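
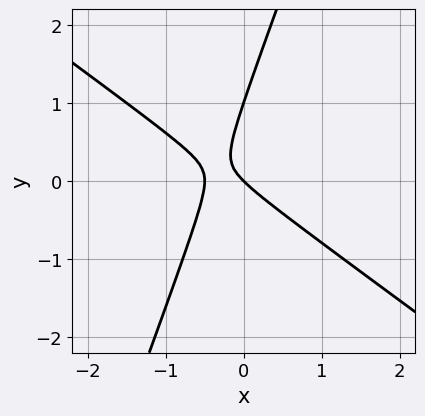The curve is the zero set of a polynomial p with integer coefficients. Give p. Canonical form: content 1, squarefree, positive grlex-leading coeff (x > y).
2*x^2 + 2*x*y - y^2 + x + y

Degree: no degree-1 curve has this shape, so deg p = 2.
Reading off the gridlines: it crosses the x-axis at the gridline x = 0; among the integer gridlines, it crosses the y-axis at y ∈ {0, 1}.
Putting this together gives p.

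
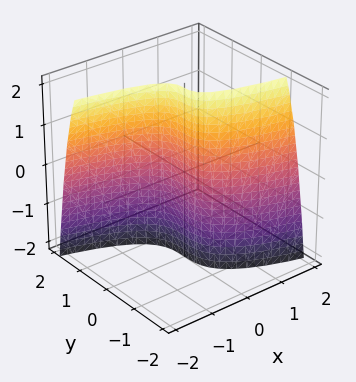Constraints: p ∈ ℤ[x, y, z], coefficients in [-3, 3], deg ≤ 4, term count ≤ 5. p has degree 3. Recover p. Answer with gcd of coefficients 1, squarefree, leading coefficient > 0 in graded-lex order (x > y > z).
2*y^3 - x*z + 3*x

1. Degree: no degree-2 surface has this shape, so deg p = 3.
2. Observable constraints: it crosses the x-axis at the gridline x = 0; the visible z-axis segment lies entirely on the surface; it meets the y-axis at y = 0 (among the integer gridlines).
3. These observations pin down the coefficients.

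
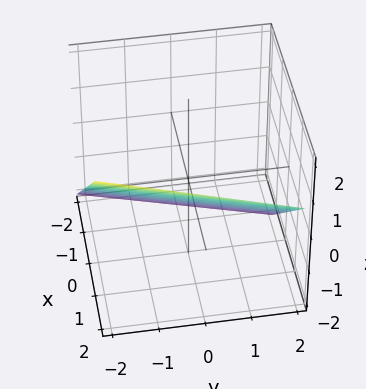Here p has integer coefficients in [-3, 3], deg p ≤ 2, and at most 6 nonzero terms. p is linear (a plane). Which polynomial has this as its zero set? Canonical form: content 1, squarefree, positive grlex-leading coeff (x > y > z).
(a) Degree: every cross-section is a straight line — this is a plane, so deg p = 1.
(b) Observable constraints: it crosses the y-axis at the gridline y = -2.
(c) Assembling these constraints gives the stated polynomial.

3*x - y - 3*z - 2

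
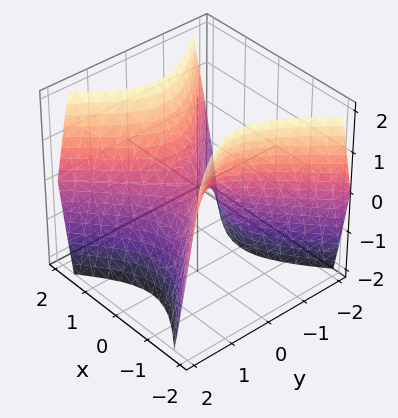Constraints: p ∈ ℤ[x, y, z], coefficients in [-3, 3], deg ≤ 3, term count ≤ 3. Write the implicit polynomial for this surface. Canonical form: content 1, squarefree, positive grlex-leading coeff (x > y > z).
3*x^2 - 3*y^2 - 2*z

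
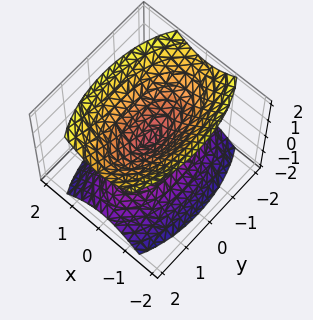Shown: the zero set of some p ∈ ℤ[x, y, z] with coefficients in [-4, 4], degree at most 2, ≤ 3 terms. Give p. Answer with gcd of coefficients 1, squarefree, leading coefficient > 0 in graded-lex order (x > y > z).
First, there are 2 components. Treating them together as one polynomial.
Next, the degree is 2 — a double cone through the origin; a quadric.
Then, symmetries: mirror symmetry z ↦ −z ⇒ only even powers of z; it's symmetric under x → −x, forcing even powers of x; the y ↦ −y reflection is a symmetry, so y appears only in even powers.
Then, against the integer gridlines: it meets the x-axis at x = 0 (among the integer gridlines); it meets the z-axis at z = 0 (among the integer gridlines).
Finally, these observations pin down the coefficients.

3*x^2 + y^2 - 2*z^2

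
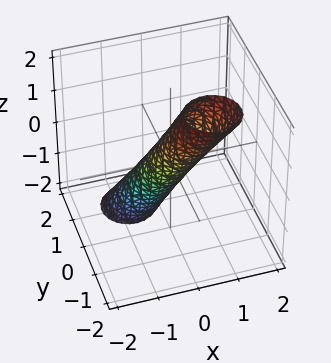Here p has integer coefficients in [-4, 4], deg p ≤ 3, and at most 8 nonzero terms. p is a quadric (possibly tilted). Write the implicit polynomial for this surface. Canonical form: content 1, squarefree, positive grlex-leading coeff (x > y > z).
3*x^2 - 2*x*z + 3*y^2 + 3*y*z + z^2 - 1

deg p = 2.
Against the integer gridlines: among the integer gridlines, it crosses the z-axis at z ∈ {-1, 1}.
These observations pin down the coefficients.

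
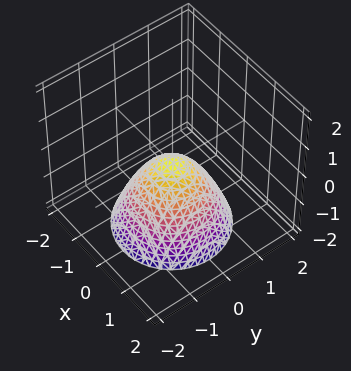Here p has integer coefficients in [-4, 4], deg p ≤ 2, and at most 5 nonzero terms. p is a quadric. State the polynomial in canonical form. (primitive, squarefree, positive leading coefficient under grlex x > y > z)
(a) deg p = 2. A paraboloid; a quadric.
(b) By symmetry, the surface is invariant under rotation about z: p = q(x² + y², z).
(c) From the visible intercepts: it crosses the z-axis at the gridline z = 0; a circular section at z = -1 has radius exactly 1; it crosses the x-axis at the gridline x = 0.
(d) Fitting integer coefficients to these (and the overall shape) gives p.

x^2 + y^2 + z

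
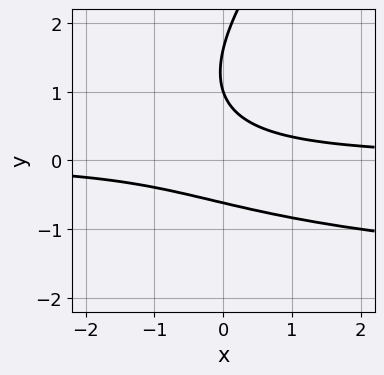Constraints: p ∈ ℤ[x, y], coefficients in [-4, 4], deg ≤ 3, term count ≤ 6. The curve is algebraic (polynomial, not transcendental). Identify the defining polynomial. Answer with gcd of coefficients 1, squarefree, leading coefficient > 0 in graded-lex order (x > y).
1. deg p = 3.
2. From the visible intercepts: one y-axis crossing is at y = 1; no x-intercept at any integer in the box.
3. Fitting integer coefficients to these (and the overall shape) gives p.

x*y^2 - y^3 + 2*x*y + 2*y^2 - 1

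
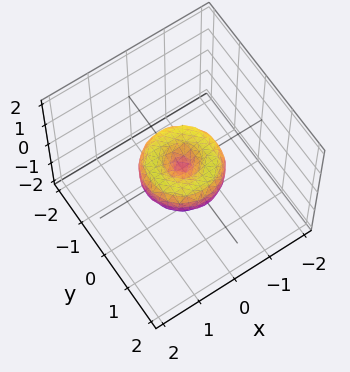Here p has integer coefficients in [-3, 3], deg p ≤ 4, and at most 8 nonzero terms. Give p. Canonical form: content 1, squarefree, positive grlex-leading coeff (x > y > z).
x^4 + 2*x^2*y^2 + y^4 - x^2 - y^2 + z^2

1. deg p = 4.
2. Symmetries: rotational symmetry about the z-axis ⇒ p depends on x, y only through x² + y².
3. Checking where it meets the axes: a circular section at z = 0 has radius exactly 1; among the integer gridlines, it crosses the x-axis at x ∈ {-1, 0, 1}; among the integer gridlines, it crosses the y-axis at y ∈ {-1, 0, 1}.
4. Matching integer coefficients to the picture gives p.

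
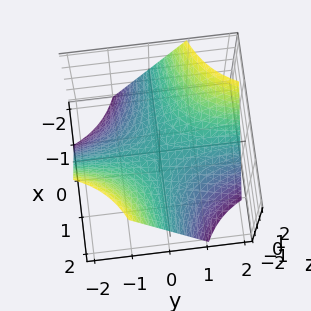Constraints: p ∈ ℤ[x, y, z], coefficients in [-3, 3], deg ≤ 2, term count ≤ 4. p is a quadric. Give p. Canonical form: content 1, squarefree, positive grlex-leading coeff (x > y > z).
x*y + z

Degree: a hyperbolic paraboloid; a quadric, so deg p = 2.
From the visible intercepts: it crosses the z-axis at the gridline z = 0; the visible x-axis segment lies entirely on the surface.
Matching integer coefficients to the picture gives p. Check: (0, -2, 0) on the y-axis lies on the surface, and p(0, -2, 0) = 0. ✓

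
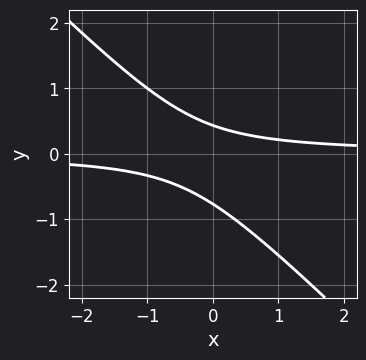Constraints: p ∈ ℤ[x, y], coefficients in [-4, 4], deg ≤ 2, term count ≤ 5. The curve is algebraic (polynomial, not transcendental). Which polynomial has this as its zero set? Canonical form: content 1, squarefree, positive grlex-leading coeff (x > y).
3*x*y + 3*y^2 + y - 1

Degree: the shape is more complex than any degree-1 curve, so deg p = 2.
Against the integer gridlines: it misses every integer gridline on the x-axis.
The integer polynomial consistent with all of this is the stated p.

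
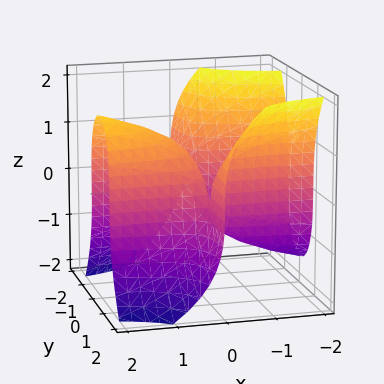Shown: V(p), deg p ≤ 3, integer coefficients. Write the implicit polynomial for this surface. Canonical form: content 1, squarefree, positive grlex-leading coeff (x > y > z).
3*x*y^2 + z^3 - 2*x

1. deg p = 3. A generic line meets the surface in up to 3 points.
2. Against the integer gridlines: the visible y-axis segment lies entirely on the surface; one x-axis crossing is at x = 0; one z-axis crossing is at z = 0.
3. Solving for integer coefficients yields p as stated.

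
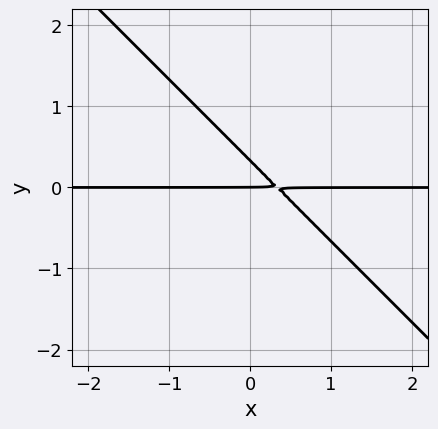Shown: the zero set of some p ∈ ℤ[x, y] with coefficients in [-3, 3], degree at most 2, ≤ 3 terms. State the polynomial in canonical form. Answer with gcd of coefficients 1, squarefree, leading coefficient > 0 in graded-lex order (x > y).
3*x*y + 3*y^2 - y

deg p = 2. A generic line meets the curve in up to 2 points.
From the axis intercepts and sections: one y-axis crossing is at y = 0; the visible x-axis segment lies entirely on the curve.
Together with the visible shape, these determine p as stated.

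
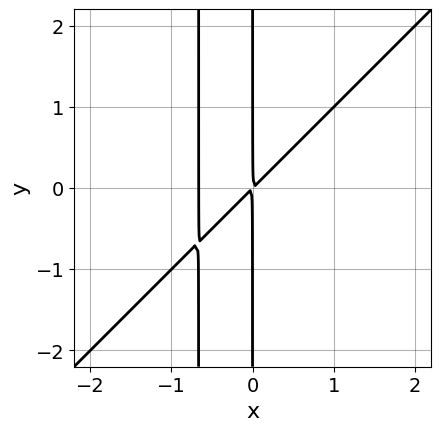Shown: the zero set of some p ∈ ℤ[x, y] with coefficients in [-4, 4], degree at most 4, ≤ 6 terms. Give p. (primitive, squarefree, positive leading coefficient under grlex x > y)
(a) The degree is 3 — a generic line meets the curve in up to 3 points.
(b) From the visible intercepts: the visible y-axis segment lies entirely on the curve.
(c) The integer polynomial consistent with all of this is the stated p.

3*x^3 - 3*x^2*y + 2*x^2 - 2*x*y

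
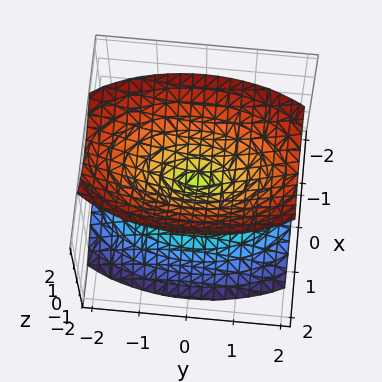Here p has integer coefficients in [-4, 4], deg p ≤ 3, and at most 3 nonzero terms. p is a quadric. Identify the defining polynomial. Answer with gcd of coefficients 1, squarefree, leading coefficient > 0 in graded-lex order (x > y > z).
3*x^2 + y^2 - 2*z^2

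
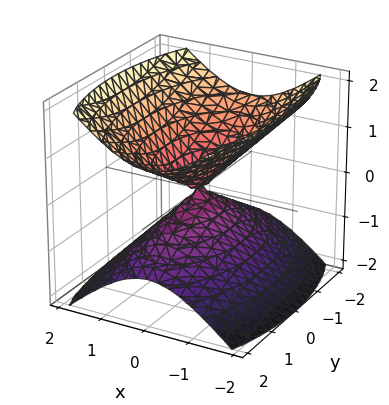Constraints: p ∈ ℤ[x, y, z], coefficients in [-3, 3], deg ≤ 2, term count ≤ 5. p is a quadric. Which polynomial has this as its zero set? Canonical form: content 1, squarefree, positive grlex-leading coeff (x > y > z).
(a) I count 2 distinct pieces. They look like related sheets of one shape, so recover p as a whole.
(b) deg p = 2. Two nappes meeting at a single point; a quadric.
(c) Symmetries: mirror symmetry z ↦ −z ⇒ only even powers of z; it's symmetric under y → −y, forcing even powers of y; it's symmetric under x → −x, forcing even powers of x.
(d) From the visible intercepts: one y-axis crossing is at y = 0; it crosses the x-axis at the gridline x = 0.
(e) Solving for integer coefficients yields p as stated.

3*x^2 + y^2 - 3*z^2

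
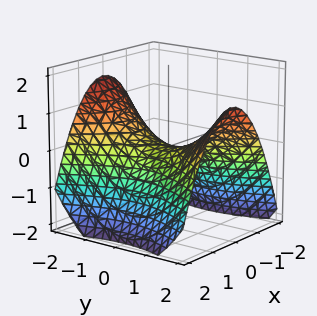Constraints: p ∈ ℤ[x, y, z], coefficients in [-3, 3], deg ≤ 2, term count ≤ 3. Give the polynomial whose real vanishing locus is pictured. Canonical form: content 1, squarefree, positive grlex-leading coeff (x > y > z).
(a) deg p = 2. A hyperbolic paraboloid; a quadric.
(b) Symmetries: mirror symmetry x ↦ −x ⇒ only even powers of x; it's symmetric under y → −y, forcing even powers of y.
(c) Checking where it meets the axes: it crosses the x-axis at the gridline x = 0; it meets the y-axis at y = 0 (among the integer gridlines); it meets the z-axis at z = 0 (among the integer gridlines).
(d) The integer polynomial consistent with all of this is the stated p.

2*x^2 - y^2 + 3*z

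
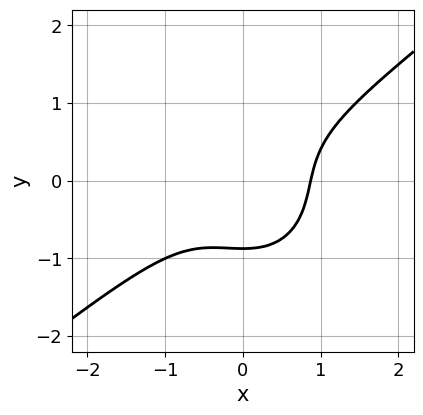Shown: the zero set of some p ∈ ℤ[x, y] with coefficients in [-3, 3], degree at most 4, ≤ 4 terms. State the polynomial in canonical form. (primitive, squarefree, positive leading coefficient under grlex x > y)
The degree is 3 — a generic line meets the curve in up to 3 points.
Putting this together gives p.

3*x^3 - 2*x^2*y - 3*y^3 - 2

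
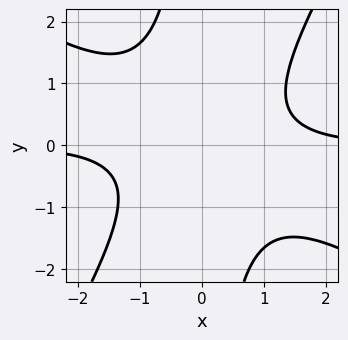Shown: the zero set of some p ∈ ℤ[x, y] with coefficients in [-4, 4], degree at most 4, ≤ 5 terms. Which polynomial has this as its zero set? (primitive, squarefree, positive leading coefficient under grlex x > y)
(a) Degree: a generic line meets the curve in up to 4 points, so deg p = 4.
(b) Against the integer gridlines: the curve avoids every integer y-axis point in the box; the curve avoids every integer x-axis point in the box.
(c) Fitting integer coefficients to these (and the overall shape) gives p.

2*x^3*y + 2*x^2*y^2 - 2*x*y^3 - 3*y^2 - 3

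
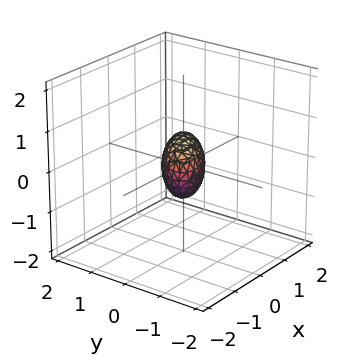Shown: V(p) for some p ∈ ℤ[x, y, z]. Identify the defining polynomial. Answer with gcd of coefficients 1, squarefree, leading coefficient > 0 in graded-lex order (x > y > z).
2*x^2 - 3*x*y + 3*y^2 + 2*z^2 - 1

(a) Degree: no degree-1 surface has this shape, so deg p = 2.
(b) Matching integer coefficients to the picture gives p.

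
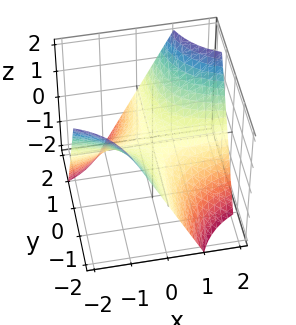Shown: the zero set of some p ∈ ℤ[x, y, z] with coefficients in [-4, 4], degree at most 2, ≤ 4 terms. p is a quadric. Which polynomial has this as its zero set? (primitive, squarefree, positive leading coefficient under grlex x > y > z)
x*y - z

1. Degree: a saddle surface; a quadric, so deg p = 2.
2. Reading off the gridlines: the visible y-axis segment lies entirely on the surface; every point of the x-axis in the box is on the surface; one z-axis crossing is at z = 0.
3. The integer polynomial consistent with all of this is the stated p.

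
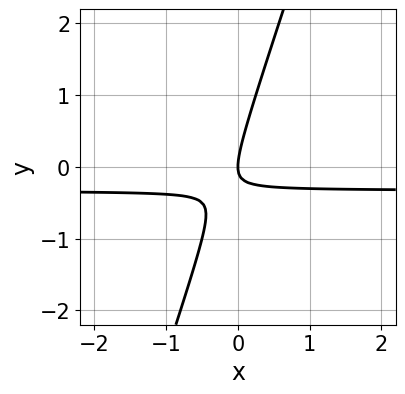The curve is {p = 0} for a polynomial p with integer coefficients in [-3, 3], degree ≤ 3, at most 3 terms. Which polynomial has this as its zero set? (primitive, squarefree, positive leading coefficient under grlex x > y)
Degree: the shape is more complex than any degree-1 curve, so deg p = 2.
From the axis intercepts and sections: it crosses the y-axis at the gridline y = 0; one x-axis crossing is at x = 0.
Together with the visible shape, these determine p as stated.

3*x*y - y^2 + x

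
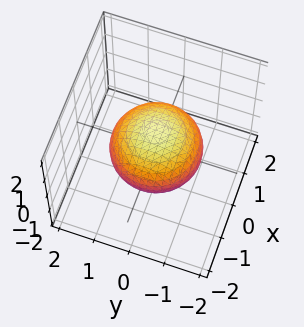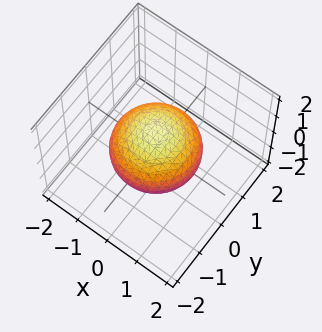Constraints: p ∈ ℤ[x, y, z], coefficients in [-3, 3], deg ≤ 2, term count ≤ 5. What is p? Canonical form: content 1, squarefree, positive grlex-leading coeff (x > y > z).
2*x^2 + 2*y^2 + 3*z^2 - 3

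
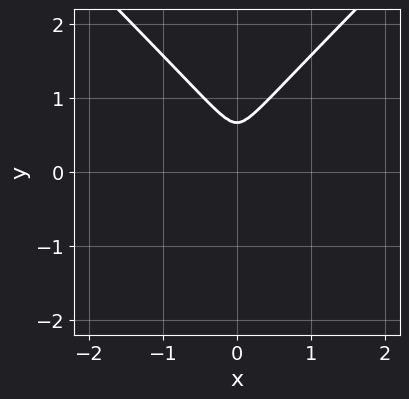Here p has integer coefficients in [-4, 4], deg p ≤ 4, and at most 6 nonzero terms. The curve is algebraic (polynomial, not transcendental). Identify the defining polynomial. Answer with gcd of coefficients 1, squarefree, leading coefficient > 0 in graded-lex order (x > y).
The degree is 3 — the shape is more complex than any degree-2 curve.
Symmetries: the x ↦ −x reflection is a symmetry, so x appears only in even powers.
Solving for integer coefficients yields p as stated.

3*x^2*y - 3*y^3 + 2*x^2 + 2*y^2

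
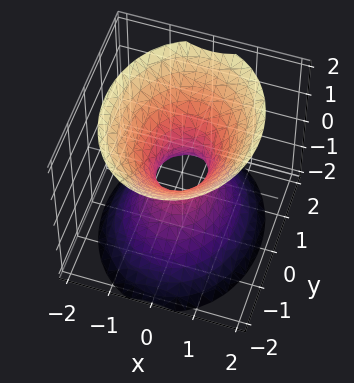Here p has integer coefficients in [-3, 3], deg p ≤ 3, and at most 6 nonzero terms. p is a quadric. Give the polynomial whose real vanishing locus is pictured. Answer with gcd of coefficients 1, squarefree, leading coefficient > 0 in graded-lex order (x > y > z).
3*x^2 + 2*y^2 - 2*z^2 - 1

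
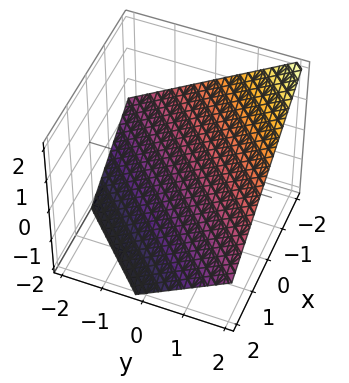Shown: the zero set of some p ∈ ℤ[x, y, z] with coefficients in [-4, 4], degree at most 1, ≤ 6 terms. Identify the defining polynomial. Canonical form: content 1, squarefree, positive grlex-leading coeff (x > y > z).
2*x - 2*y + 3*z + 2

(a) deg p = 1.
(b) Reading off the gridlines: it meets the y-axis at y = 1 (among the integer gridlines); it crosses the x-axis at the gridline x = -1.
(c) Fitting integer coefficients to these (and the overall shape) gives p.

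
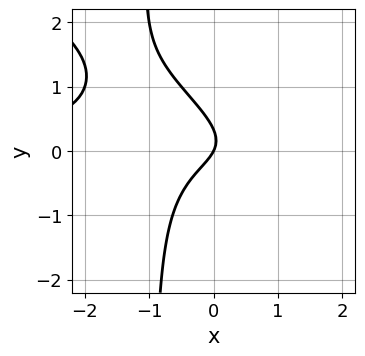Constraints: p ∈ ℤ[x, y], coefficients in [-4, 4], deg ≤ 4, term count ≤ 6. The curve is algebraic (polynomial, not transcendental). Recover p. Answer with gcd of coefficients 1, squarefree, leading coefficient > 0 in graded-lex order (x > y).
(a) The degree is 3 — no degree-2 curve has this shape.
(b) From the axis intercepts and sections: it crosses the x-axis at the gridline x = 0; it meets the y-axis at y = 0 (among the integer gridlines).
(c) Matching integer coefficients to the picture gives p.

2*x^2*y + 3*x*y^2 + 3*y^2 + 2*x - y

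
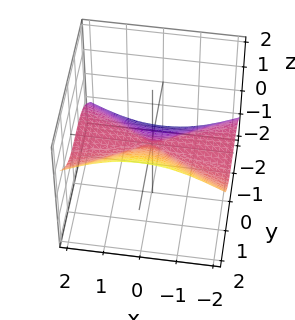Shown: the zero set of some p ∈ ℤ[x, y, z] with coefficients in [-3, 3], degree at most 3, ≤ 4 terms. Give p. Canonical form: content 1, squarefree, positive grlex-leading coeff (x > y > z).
First, degree: the shape is more complex than any degree-2 surface, so deg p = 3.
Then, checking where it meets the axes: it crosses the z-axis at the gridline z = 0; every point of the x-axis in the box is on the surface; it meets the y-axis at y = 0 (among the integer gridlines).
Finally, these observations pin down the coefficients.

3*x^2*z - 2*y^3 + 3*z^3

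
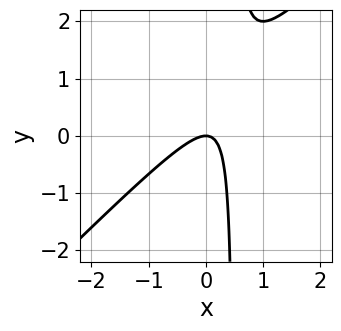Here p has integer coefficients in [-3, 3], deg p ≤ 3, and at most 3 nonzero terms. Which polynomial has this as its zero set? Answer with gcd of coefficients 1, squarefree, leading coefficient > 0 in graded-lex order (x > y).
2*x^2 - 2*x*y + y

First, deg p = 2. No degree-1 curve has this shape.
Next, from the visible intercepts: it meets the x-axis at x = 0 (among the integer gridlines); it crosses the y-axis at the gridline y = 0.
Finally, matching integer coefficients to the picture gives p.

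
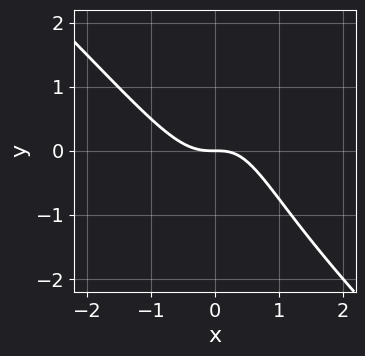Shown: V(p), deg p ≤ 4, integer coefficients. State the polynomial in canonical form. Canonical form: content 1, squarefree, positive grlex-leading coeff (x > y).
3*x^3 + 3*x^2*y - x*y + 2*y

Degree: no degree-2 curve has this shape, so deg p = 3.
Observable constraints: one x-axis crossing is at x = 0; one y-axis crossing is at y = 0.
Putting this together gives p.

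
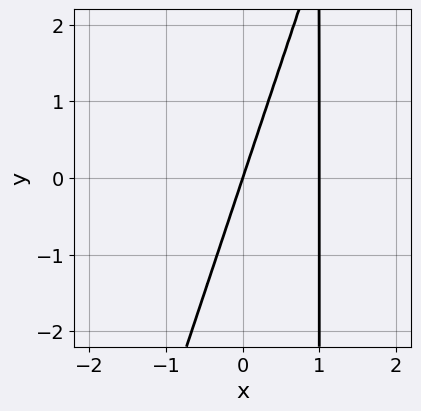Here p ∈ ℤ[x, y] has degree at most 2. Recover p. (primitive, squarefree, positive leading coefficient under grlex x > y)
3*x^2 - x*y - 3*x + y

(a) The degree is 2 — the shape is more complex than any degree-1 curve.
(b) Reading off the gridlines: it crosses the y-axis at the gridline y = 0; among the integer gridlines, it crosses the x-axis at x ∈ {0, 1}.
(c) Assembling these constraints gives the stated polynomial.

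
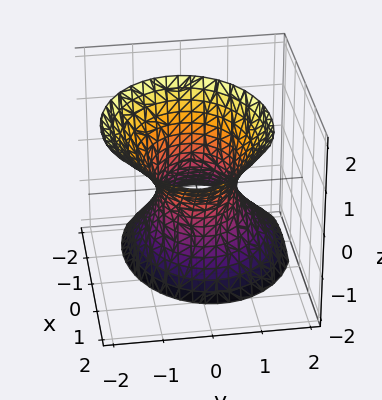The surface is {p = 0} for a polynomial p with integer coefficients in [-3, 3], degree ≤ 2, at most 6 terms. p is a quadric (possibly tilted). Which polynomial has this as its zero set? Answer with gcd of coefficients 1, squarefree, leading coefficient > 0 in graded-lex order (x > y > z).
Degree: a generic line meets the surface in up to 2 points, so deg p = 2.
From the axis intercepts and sections: among the integer gridlines, it crosses the x-axis at x ∈ {-1, 1}; it misses every integer gridline on the z-axis.
Matching integer coefficients to the picture gives p.

2*x^2 - 2*x*z + 3*y^2 + y*z - z^2 - 2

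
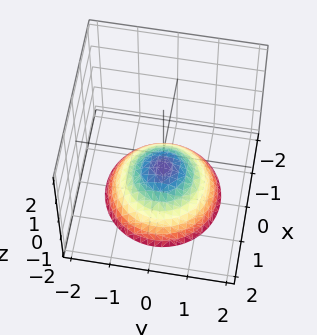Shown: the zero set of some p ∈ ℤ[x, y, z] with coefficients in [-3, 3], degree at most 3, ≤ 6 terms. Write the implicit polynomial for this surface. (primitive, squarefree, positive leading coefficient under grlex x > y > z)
2*x^2 + 2*y^2 + 3*z + 2

First, the degree is 2 — a generic line meets the surface in up to 2 points.
Next, symmetries: rotational symmetry about the z-axis ⇒ p depends on x, y only through x² + y².
Then, reading off the gridlines: it misses every integer gridline on the x-axis; no y-intercept at any integer in the box; a circular section at z = -2 has radius between 1 and 2.
Finally, putting this together gives p.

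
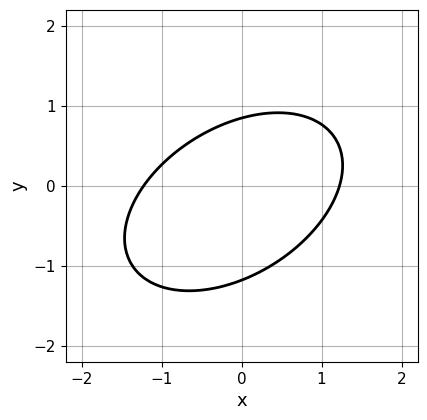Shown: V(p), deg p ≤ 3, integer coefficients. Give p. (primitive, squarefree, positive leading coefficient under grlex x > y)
2*x^2 - 2*x*y + 3*y^2 + y - 3

1. Degree: no degree-1 curve has this shape, so deg p = 2.
2. The integer polynomial consistent with all of this is the stated p.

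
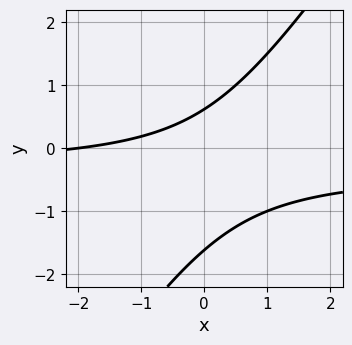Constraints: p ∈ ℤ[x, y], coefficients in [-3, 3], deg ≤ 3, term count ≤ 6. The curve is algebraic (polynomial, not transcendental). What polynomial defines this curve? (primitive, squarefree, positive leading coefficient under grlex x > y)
3*x*y - 2*y^2 + x - 2*y + 2

First, the degree is 2 — a generic line meets the curve in up to 2 points.
Then, against the integer gridlines: it meets the x-axis at x = -2 (among the integer gridlines).
Finally, solving for integer coefficients yields p as stated.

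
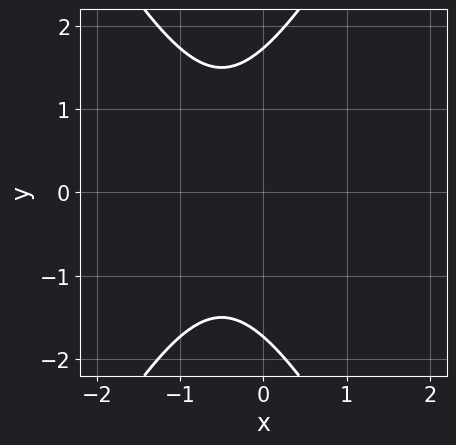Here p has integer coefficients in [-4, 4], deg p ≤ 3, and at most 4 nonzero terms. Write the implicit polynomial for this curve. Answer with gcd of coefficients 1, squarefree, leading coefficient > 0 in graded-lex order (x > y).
3*x^2 - y^2 + 3*x + 3

The degree is 2 — a generic line meets the curve in up to 2 points.
Symmetries: the y ↦ −y reflection is a symmetry, so y appears only in even powers.
Reading off the gridlines: it misses every integer gridline on the x-axis.
Assembling these constraints gives the stated polynomial.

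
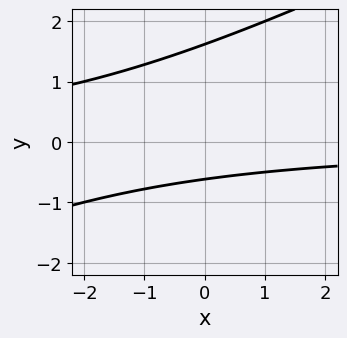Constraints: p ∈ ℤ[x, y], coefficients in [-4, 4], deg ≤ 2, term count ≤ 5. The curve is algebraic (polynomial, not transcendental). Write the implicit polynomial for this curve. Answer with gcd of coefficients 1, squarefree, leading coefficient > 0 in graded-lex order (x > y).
deg p = 2. A generic line meets the curve in up to 2 points.
Checking where it meets the axes: no x-intercept at any integer in the box.
Matching integer coefficients to the picture gives p.

x*y - 2*y^2 + 2*y + 2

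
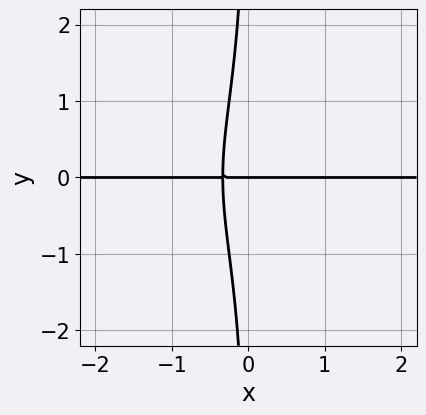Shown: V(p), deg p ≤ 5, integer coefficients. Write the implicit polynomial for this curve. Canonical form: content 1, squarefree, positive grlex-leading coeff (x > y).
x*y^3 + 3*x*y + y

First, deg p = 4. The shape is more complex than any degree-3 curve.
Then, observable constraints: it crosses the y-axis at the gridline y = 0; the visible x-axis segment lies entirely on the curve.
Finally, assembling these constraints gives the stated polynomial.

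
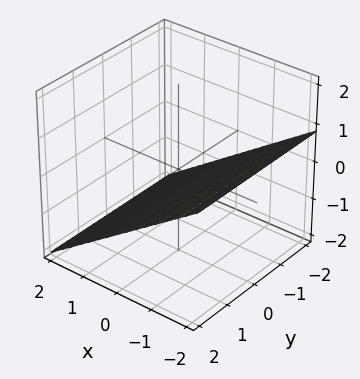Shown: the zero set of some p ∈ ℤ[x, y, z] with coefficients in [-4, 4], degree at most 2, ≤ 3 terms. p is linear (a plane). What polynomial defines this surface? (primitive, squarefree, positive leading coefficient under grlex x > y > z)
First, the degree is 1 — every cross-section is a straight line — this is a plane.
Then, from the axis intercepts and sections: it misses every integer gridline on the y-axis; it meets the x-axis at x = -1 (among the integer gridlines).
Finally, together with the visible shape, these determine p as stated.

2*x + 3*z + 2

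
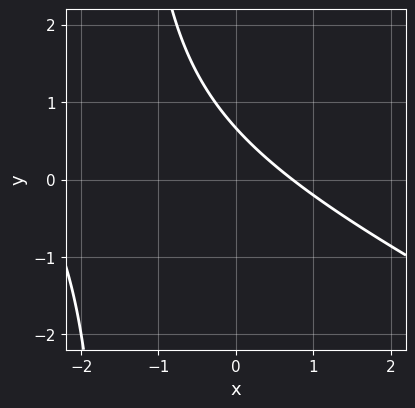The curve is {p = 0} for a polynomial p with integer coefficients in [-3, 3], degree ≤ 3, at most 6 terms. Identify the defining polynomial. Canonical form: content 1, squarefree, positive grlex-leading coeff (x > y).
First, the degree is 2 — no degree-1 curve has this shape.
Finally, solving for integer coefficients yields p as stated.

x^2 + 2*x*y + 2*x + 3*y - 2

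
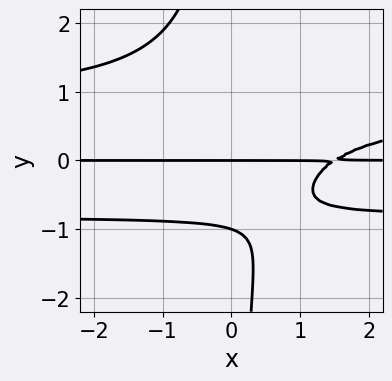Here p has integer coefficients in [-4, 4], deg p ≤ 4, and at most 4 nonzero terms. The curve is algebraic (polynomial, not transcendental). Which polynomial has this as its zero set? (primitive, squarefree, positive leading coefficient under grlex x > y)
First, the degree is 4 — the shape is more complex than any degree-3 curve.
Then, from the axis intercepts and sections: every point of the x-axis in the box is on the curve; the y-axis gridline crossings are at y ∈ {-1, 0}.
Finally, fitting integer coefficients to these (and the overall shape) gives p.

3*x*y^3 - 2*x*y + 3*y^2 + 3*y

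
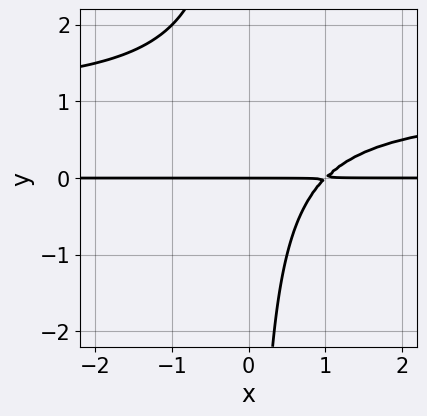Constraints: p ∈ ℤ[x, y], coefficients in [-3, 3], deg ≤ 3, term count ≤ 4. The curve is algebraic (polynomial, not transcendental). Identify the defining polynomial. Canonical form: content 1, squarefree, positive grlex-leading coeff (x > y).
x*y^2 - x*y + y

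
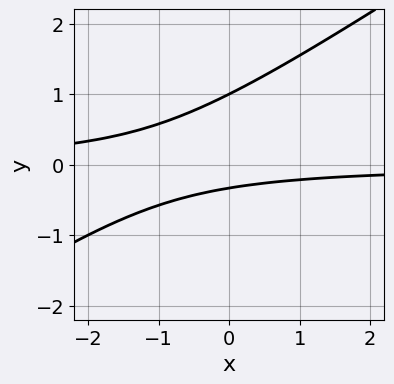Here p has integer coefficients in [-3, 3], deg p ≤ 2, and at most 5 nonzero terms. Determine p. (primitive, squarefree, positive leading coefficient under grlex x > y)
1. Degree: the shape is more complex than any degree-1 curve, so deg p = 2.
2. From the visible intercepts: it crosses the y-axis at the gridline y = 1; it misses every integer gridline on the x-axis.
3. These observations pin down the coefficients.

2*x*y - 3*y^2 + 2*y + 1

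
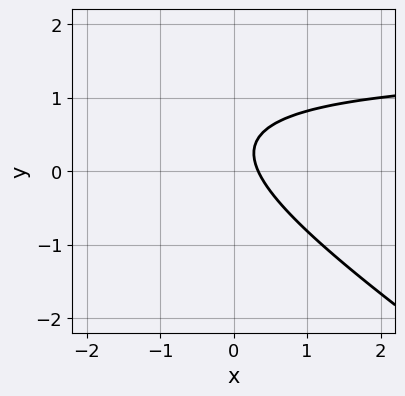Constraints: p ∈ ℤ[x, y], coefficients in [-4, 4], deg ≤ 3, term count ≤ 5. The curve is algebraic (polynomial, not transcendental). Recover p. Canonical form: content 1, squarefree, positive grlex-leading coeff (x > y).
2*x*y + 3*y^2 - 3*x - 2*y + 1

(a) The degree is 2 — no degree-1 curve has this shape.
(b) From the axis intercepts and sections: the curve avoids every integer y-axis point in the box.
(c) The integer polynomial consistent with all of this is the stated p.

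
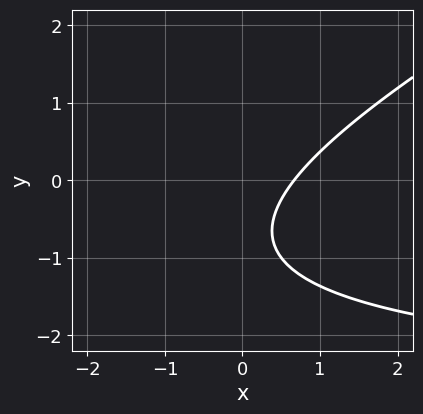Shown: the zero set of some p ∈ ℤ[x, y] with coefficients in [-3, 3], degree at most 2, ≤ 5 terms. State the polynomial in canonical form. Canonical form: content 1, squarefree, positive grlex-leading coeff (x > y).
x*y - 2*y^2 + 3*x - 3*y - 2

Degree: no degree-1 curve has this shape, so deg p = 2.
Reading off the gridlines: it misses every integer gridline on the y-axis.
Solving for integer coefficients yields p as stated.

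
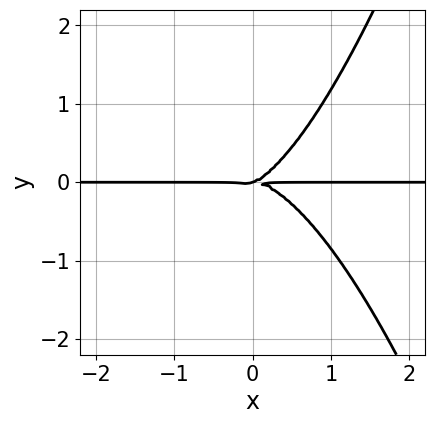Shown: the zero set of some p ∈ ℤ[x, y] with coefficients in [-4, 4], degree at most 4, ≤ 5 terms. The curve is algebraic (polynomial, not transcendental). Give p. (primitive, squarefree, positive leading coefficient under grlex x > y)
3*x^3*y + x*y^2 - 3*y^3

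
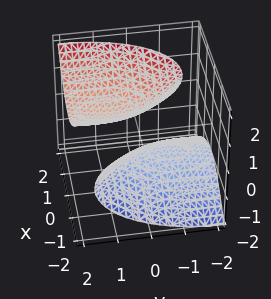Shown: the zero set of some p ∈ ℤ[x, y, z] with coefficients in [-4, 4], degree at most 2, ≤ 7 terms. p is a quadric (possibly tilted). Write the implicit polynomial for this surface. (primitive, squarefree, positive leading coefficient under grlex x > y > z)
3*x^2 + y^2 - 2*y*z - 2*z^2 + 2

1. The picture has 2 separate pieces. Treating them together as one polynomial.
2. The degree is 2 — the shape is more complex than any degree-1 surface.
3. From the axis intercepts and sections: among the integer gridlines, it crosses the z-axis at z ∈ {-1, 1}; it misses every integer gridline on the y-axis; no x-intercept at any integer in the box.
4. These observations pin down the coefficients.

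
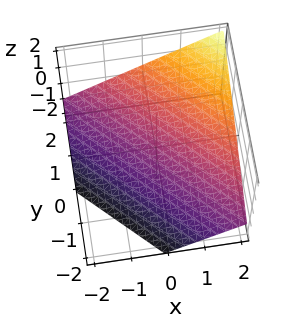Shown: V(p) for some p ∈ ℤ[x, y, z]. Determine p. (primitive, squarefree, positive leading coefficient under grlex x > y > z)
2*x + 2*y - 3*z - 2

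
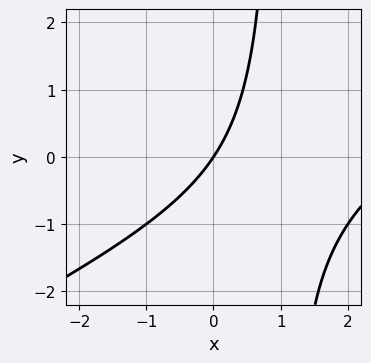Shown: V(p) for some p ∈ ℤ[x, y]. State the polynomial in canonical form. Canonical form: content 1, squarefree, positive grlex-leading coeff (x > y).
(a) The degree is 2 — the shape is more complex than any degree-1 curve.
(b) Observable constraints: one x-axis crossing is at x = 0; it meets the y-axis at y = 0 (among the integer gridlines).
(c) Together with the visible shape, these determine p as stated.

x^2 - 2*x*y - 3*x + 2*y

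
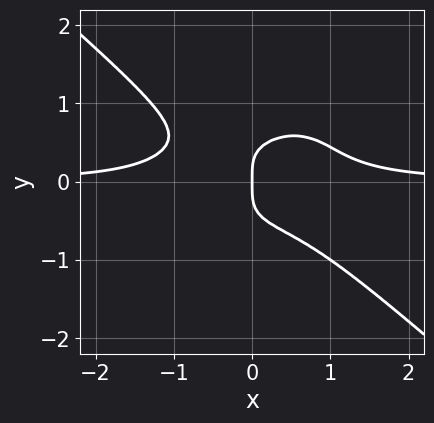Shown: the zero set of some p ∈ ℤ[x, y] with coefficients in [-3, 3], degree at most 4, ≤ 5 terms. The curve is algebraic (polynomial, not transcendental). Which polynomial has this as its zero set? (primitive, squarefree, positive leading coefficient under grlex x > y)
2*x^3*y + 3*y^4 - x

The degree is 4 — a generic line meets the curve in up to 4 points.
From the visible intercepts: one x-axis crossing is at x = 0; it meets the y-axis at y = 0 (among the integer gridlines).
The integer polynomial consistent with all of this is the stated p.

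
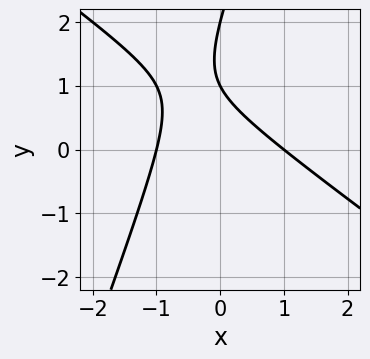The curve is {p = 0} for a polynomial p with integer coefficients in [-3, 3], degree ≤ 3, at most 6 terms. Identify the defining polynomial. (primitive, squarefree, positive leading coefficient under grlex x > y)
2*x^2 + 2*x*y - y^2 + 3*y - 2

1. Degree: no degree-1 curve has this shape, so deg p = 2.
2. Checking where it meets the axes: among the integer gridlines, it crosses the y-axis at y ∈ {1, 2}; the x-axis gridline crossings are at x ∈ {-1, 1}.
3. These observations pin down the coefficients.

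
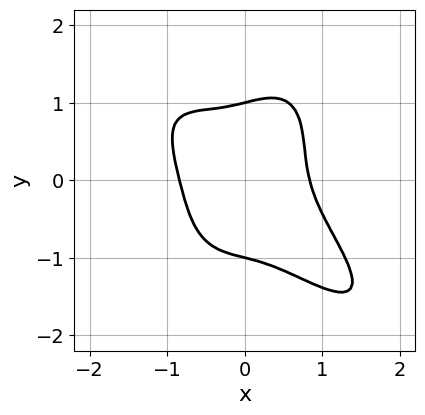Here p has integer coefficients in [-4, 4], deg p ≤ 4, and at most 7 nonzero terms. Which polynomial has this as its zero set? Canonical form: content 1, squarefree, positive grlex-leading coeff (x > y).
First, the degree is 4 — no degree-3 curve has this shape.
Next, reading off the gridlines: the y-axis gridline crossings are at y ∈ {-1, 1}.
Finally, solving for integer coefficients yields p as stated.

2*x^4 + 2*x^3*y + y^4 - x*y^2 - 1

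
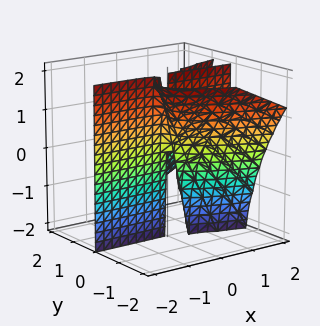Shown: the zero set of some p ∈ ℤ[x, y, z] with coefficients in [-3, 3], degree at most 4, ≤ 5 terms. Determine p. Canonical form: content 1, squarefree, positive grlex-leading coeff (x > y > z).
1. deg p = 3. A generic line meets the surface in up to 3 points.
2. Observable constraints: the visible z-axis segment lies entirely on the surface; it meets the y-axis at y = 0 (among the integer gridlines).
3. Solving for integer coefficients yields p as stated. Check: (-1, 0, 0) on the x-axis lies on the surface, and p(-1, 0, 0) = 0. ✓

y^3 + y^2*z - x*y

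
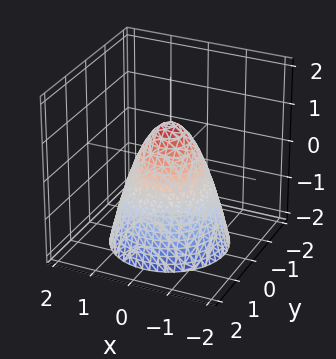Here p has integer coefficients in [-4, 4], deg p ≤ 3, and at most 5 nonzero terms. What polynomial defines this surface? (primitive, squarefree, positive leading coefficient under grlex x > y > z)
1. The degree is 2 — the shape is more complex than any degree-1 surface.
2. Symmetries: the surface is invariant under rotation about z: p = q(x² + y², z).
3. Observable constraints: a circular section at z = -1 has radius between 1 and 2; it crosses the z-axis at the gridline z = 1.
4. These observations pin down the coefficients.

3*x^2 + 3*y^2 + 2*z - 2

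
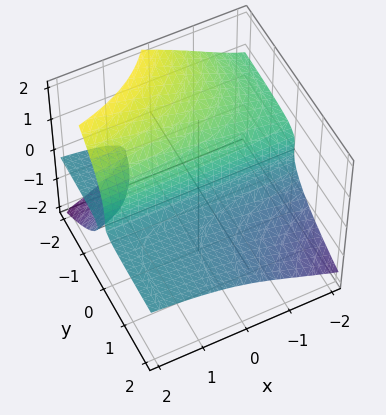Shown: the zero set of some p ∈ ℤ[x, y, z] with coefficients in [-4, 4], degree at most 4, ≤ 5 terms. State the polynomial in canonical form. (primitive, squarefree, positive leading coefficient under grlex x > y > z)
(a) I count 2 distinct pieces.
(b) Degree: the shape is more complex than any degree-2 surface, so deg p = 3.
(c) From the axis intercepts and sections: every point of the x-axis in the box is on the surface; it meets the y-axis at y = 0 (among the integer gridlines); one z-axis crossing is at z = 0.
(d) Assembling these constraints gives the stated polynomial.

3*x*y*z + 3*z^3 + 3*y*z - z^2 + 3*y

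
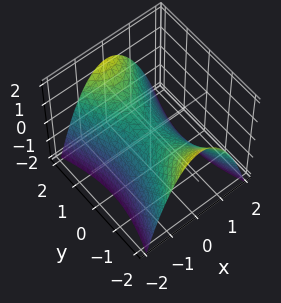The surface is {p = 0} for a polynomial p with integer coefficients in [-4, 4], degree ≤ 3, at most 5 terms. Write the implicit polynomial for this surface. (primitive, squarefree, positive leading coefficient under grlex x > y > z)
3*x^2 - y^2 + 3*z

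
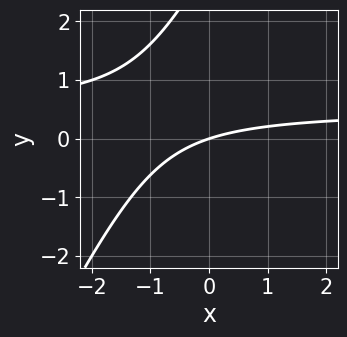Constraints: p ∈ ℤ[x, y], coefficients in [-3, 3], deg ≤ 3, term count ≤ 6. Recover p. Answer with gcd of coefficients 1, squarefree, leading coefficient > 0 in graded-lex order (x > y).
2*x*y - y^2 - x + 3*y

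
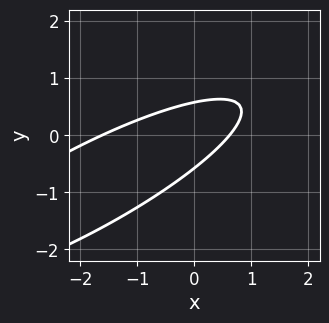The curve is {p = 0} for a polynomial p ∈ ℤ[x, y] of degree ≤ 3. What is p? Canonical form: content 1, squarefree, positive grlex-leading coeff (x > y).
First, degree: the shape is more complex than any degree-1 curve, so deg p = 2.
Finally, putting this together gives p.

x^2 - 3*x*y + 3*y^2 + x - 1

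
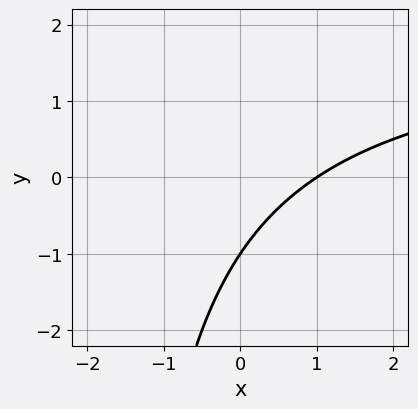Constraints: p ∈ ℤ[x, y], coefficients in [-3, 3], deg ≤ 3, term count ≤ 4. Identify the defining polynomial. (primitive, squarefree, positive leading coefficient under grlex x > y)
x*y - 2*x + 2*y + 2

(a) deg p = 2.
(b) Checking where it meets the axes: one y-axis crossing is at y = -1; one x-axis crossing is at x = 1.
(c) Matching integer coefficients to the picture gives p.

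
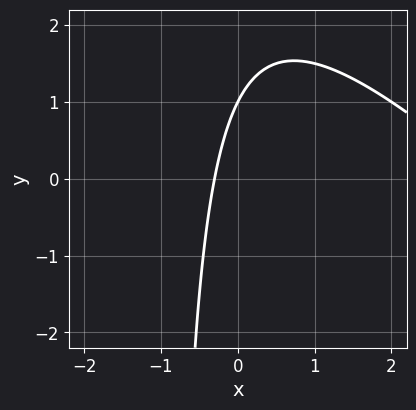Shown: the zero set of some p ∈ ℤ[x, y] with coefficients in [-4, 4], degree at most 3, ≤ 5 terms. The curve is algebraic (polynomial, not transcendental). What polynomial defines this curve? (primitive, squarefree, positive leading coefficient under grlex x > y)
x^2 + x*y - 3*x + y - 1

First, degree: no degree-1 curve has this shape, so deg p = 2.
Then, against the integer gridlines: it meets the y-axis at y = 1 (among the integer gridlines).
Finally, putting this together gives p.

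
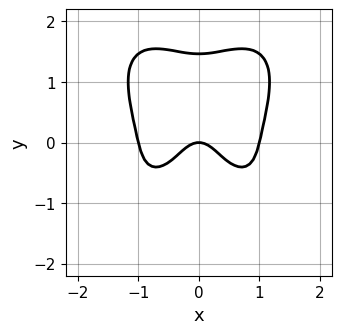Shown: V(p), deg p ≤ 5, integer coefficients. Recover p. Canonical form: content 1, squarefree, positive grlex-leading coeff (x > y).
(a) deg p = 4. No degree-3 curve has this shape.
(b) Symmetries: mirror symmetry x ↦ −x ⇒ only even powers of x.
(c) Observable constraints: the x-axis gridline crossings are at x ∈ {-1, 0, 1}; it meets the y-axis at y = 0 (among the integer gridlines).
(d) These observations pin down the coefficients.

2*x^4 + y^4 - y^3 - 2*x^2 - y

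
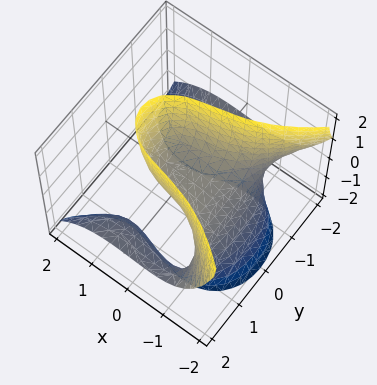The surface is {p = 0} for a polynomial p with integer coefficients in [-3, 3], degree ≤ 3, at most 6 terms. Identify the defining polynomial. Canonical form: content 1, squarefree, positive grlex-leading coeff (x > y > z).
x^3 + 2*y^2*z + x*z + y^2 - 2*z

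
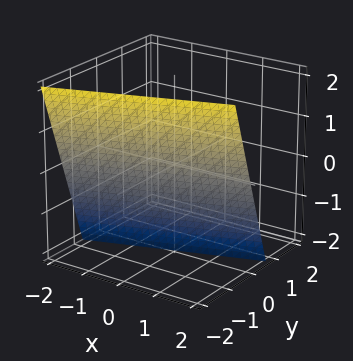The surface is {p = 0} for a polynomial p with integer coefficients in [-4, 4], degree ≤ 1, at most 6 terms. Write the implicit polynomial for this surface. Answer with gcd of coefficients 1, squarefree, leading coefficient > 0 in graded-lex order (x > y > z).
x - 3*y - z - 2

First, degree: every cross-section is a straight line — this is a plane, so deg p = 1.
Then, from the visible intercepts: it meets the z-axis at z = -2 (among the integer gridlines); it crosses the x-axis at the gridline x = 2.
Finally, together with the visible shape, these determine p as stated.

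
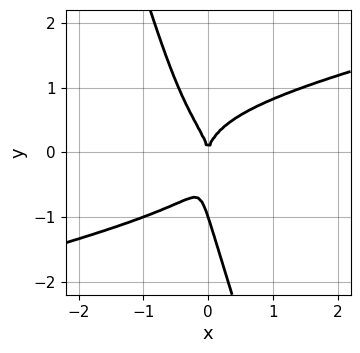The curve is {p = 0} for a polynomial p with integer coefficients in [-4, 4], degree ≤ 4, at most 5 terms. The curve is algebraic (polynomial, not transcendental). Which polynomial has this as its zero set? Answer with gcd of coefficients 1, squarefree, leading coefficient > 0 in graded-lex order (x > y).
(a) The degree is 4 — the shape is more complex than any degree-3 curve.
(b) From the visible intercepts: among the integer gridlines, it crosses the y-axis at y ∈ {-1, 0}; it crosses the x-axis at the gridline x = 0.
(c) Solving for integer coefficients yields p as stated.

x^2*y^2 - 3*x*y^3 - y^4 - y^3 + 2*x^2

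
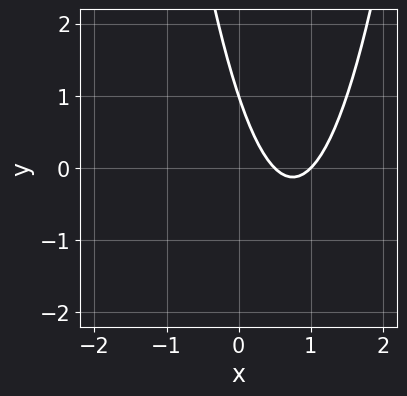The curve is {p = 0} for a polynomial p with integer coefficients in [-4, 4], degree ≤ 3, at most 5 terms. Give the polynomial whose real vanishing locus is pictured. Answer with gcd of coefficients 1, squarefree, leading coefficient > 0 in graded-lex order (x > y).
2*x^2 - 3*x - y + 1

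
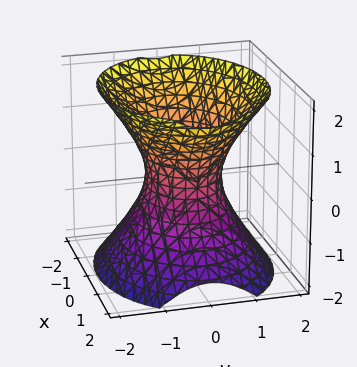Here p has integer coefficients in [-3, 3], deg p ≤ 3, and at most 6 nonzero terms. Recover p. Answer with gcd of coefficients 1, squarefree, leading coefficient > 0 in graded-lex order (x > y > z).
(a) Degree: one connected sheet with a waist; a quadric, so deg p = 2.
(b) Symmetries: mirror symmetry x ↦ −x ⇒ only even powers of x; mirror symmetry y ↦ −y ⇒ only even powers of y; it's symmetric under z → −z, forcing even powers of z.
(c) Against the integer gridlines: among the integer gridlines, it crosses the x-axis at x ∈ {-1, 1}; no z-intercept at any integer in the box.
(d) Putting this together gives p.

2*x^2 + 3*y^2 - 2*z^2 - 2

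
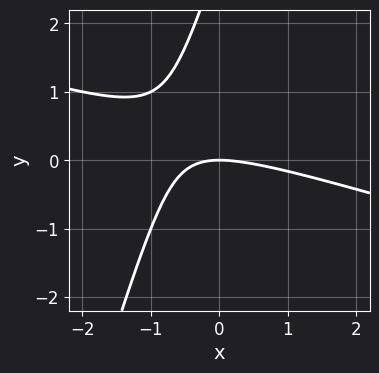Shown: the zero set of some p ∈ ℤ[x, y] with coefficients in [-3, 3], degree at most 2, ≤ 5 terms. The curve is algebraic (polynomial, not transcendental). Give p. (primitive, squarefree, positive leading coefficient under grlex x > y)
x^2 + 3*x*y - y^2 + 3*y

1. The degree is 2 — the shape is more complex than any degree-1 curve.
2. From the axis intercepts and sections: it meets the x-axis at x = 0 (among the integer gridlines); it crosses the y-axis at the gridline y = 0.
3. Assembling these constraints gives the stated polynomial.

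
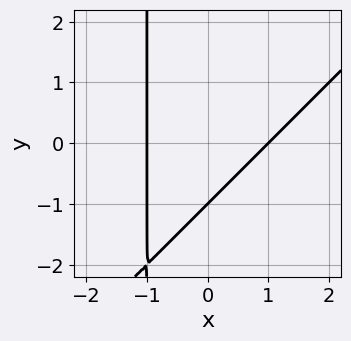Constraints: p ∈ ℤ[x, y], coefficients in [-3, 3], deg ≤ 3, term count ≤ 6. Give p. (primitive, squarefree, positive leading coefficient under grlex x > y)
x^2 - x*y - y - 1

Degree: the shape is more complex than any degree-1 curve, so deg p = 2.
Observable constraints: the x-axis gridline crossings are at x ∈ {-1, 1}; it crosses the y-axis at the gridline y = -1.
These observations pin down the coefficients.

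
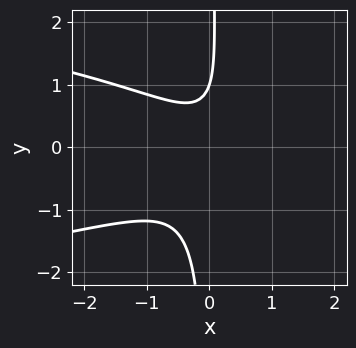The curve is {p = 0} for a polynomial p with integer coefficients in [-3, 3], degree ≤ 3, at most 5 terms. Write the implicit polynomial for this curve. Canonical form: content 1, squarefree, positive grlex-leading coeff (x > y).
(a) The degree is 3 — no degree-2 curve has this shape.
(b) Observable constraints: it meets the y-axis at y = 1 (among the integer gridlines); it misses every integer gridline on the x-axis.
(c) Fitting integer coefficients to these (and the overall shape) gives p.

3*x*y^2 + 2*x^2 - y + 1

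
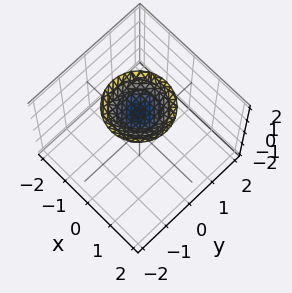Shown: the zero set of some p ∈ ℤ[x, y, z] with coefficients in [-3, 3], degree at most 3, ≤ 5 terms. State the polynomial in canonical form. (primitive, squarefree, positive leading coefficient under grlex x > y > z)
First, the degree is 2 — the shape is more complex than any degree-1 surface.
Next, symmetries: rotational symmetry about the z-axis ⇒ p depends on x, y only through x² + y².
Next, from the visible intercepts: a circular section at z = 2 has radius exactly 1; no x-intercept at any integer in the box.
Finally, putting this together gives p.

x^2 + y^2 - 2*z + 3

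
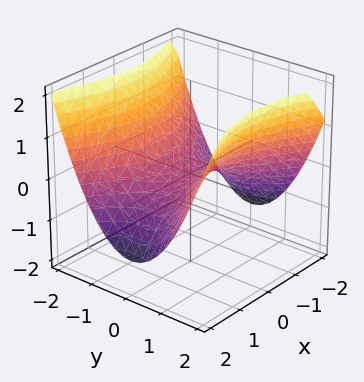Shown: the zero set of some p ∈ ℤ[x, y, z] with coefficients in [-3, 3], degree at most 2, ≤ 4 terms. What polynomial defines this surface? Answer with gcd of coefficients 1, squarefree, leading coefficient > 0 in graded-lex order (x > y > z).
First, deg p = 2. A saddle surface; a quadric.
Next, symmetries: it's symmetric under y → −y, forcing even powers of y; it's symmetric under x → −x, forcing even powers of x.
Then, against the integer gridlines: one y-axis crossing is at y = 0; it crosses the x-axis at the gridline x = 0.
Finally, together with the visible shape, these determine p as stated.

x^2 - 2*y^2 + 3*z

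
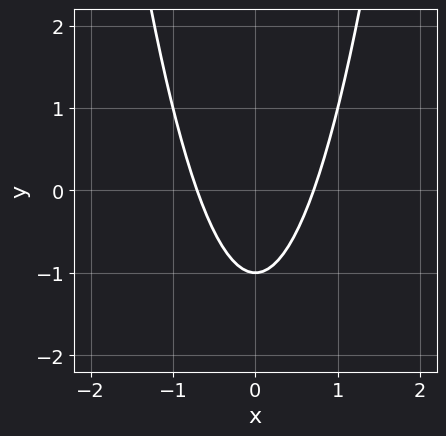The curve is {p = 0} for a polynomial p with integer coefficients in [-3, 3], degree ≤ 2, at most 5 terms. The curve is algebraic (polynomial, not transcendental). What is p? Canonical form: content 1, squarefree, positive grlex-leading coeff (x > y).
2*x^2 - y - 1

deg p = 2. The shape is more complex than any degree-1 curve.
Symmetries: mirror symmetry x ↦ −x ⇒ only even powers of x.
Observable constraints: one y-axis crossing is at y = -1.
Solving for integer coefficients yields p as stated.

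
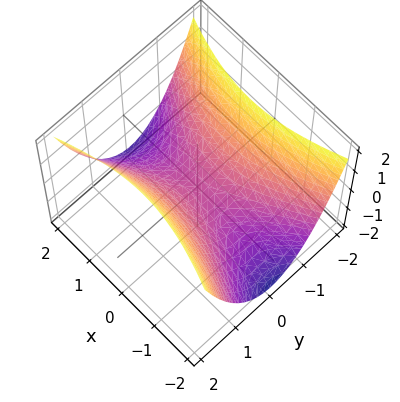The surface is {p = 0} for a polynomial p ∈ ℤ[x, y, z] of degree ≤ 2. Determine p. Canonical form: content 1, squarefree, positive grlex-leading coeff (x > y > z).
The degree is 2 — a saddle surface; a quadric.
Symmetries: the y ↦ −y reflection is a symmetry, so y appears only in even powers; the x ↦ −x reflection is a symmetry, so x appears only in even powers.
Against the integer gridlines: it meets the x-axis at x = 0 (among the integer gridlines); it crosses the z-axis at the gridline z = 0.
The integer polynomial consistent with all of this is the stated p.

x^2 - 3*y^2 + 3*z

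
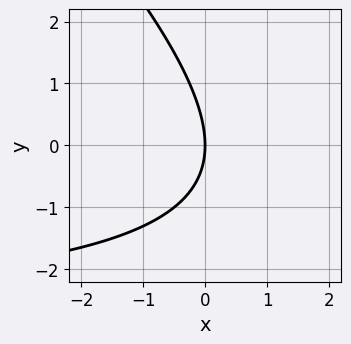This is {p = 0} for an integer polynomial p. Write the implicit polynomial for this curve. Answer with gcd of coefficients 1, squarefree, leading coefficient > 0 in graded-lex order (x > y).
x*y + y^2 + 3*x

(a) deg p = 2.
(b) Checking where it meets the axes: one y-axis crossing is at y = 0; it crosses the x-axis at the gridline x = 0.
(c) Assembling these constraints gives the stated polynomial.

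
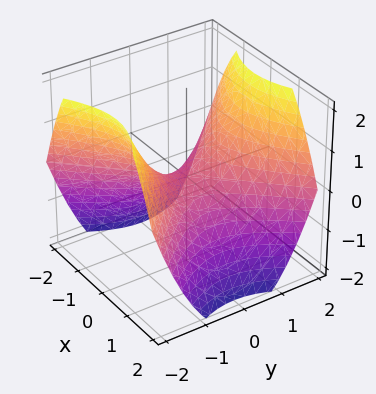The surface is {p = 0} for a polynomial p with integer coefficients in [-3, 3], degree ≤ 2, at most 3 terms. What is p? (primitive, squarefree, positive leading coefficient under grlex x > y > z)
1. Degree: a hyperbolic paraboloid; a quadric, so deg p = 2.
2. Symmetries: mirror symmetry y ↦ −y ⇒ only even powers of y; it's symmetric under x → −x, forcing even powers of x.
3. Against the integer gridlines: it crosses the y-axis at the gridline y = 0; it meets the x-axis at x = 0 (among the integer gridlines); one z-axis crossing is at z = 0.
4. Putting this together gives p.

2*x^2 - 2*y^2 + 3*z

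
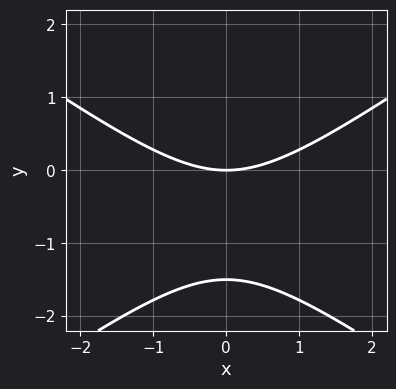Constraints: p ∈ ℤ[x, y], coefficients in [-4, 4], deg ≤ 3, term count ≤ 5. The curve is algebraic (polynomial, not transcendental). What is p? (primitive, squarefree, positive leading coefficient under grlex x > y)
(a) Degree: a generic line meets the curve in up to 2 points, so deg p = 2.
(b) Symmetries: the x ↦ −x reflection is a symmetry, so x appears only in even powers.
(c) Observable constraints: one x-axis crossing is at x = 0; it crosses the y-axis at the gridline y = 0.
(d) Putting this together gives p.

x^2 - 2*y^2 - 3*y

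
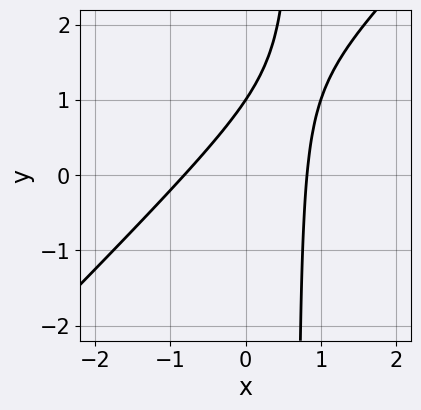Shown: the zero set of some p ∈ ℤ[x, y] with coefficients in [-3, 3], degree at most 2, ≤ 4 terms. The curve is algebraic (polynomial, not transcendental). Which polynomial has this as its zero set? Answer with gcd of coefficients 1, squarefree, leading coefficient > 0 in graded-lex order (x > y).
First, the degree is 2 — the shape is more complex than any degree-1 curve.
Then, checking where it meets the axes: it crosses the y-axis at the gridline y = 1.
Finally, putting this together gives p.

3*x^2 - 3*x*y + 2*y - 2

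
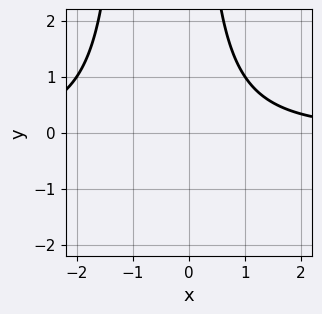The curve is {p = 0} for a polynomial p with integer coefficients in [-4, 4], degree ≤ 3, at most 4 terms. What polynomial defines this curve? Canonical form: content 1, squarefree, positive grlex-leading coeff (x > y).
x^2*y + x*y - 2

First, the degree is 3 — a generic line meets the curve in up to 3 points.
Next, observable constraints: it misses every integer gridline on the x-axis; no y-intercept at any integer in the box.
Finally, the integer polynomial consistent with all of this is the stated p.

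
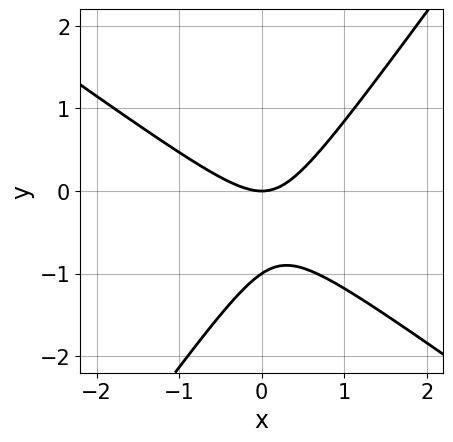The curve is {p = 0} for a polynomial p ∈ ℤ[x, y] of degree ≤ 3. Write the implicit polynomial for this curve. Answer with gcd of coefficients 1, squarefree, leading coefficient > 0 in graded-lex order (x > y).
3*x^2 + 2*x*y - 3*y^2 - 3*y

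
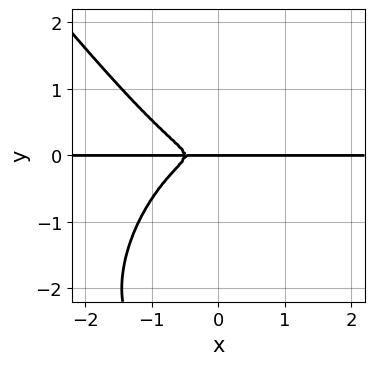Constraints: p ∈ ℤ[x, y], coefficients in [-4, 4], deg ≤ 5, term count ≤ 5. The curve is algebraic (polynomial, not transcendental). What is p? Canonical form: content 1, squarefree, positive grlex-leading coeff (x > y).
1. deg p = 4.
2. Reading off the gridlines: it meets the y-axis at y = 0 (among the integer gridlines); every point of the x-axis in the box is on the curve.
3. Putting this together gives p.

2*x^3*y + y^4 + x^2*y + 3*y^3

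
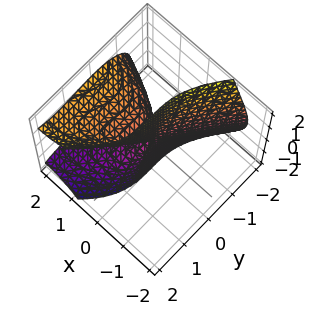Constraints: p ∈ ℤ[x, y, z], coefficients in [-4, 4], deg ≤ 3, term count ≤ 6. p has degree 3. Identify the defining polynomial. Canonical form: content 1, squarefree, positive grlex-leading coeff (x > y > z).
2*x*y^2 + 3*x*z^2 - 2*y^3 - 3*x^2

deg p = 3. No degree-2 surface has this shape.
Checking where it meets the axes: every point of the z-axis in the box is on the surface; one y-axis crossing is at y = 0; it meets the x-axis at x = 0 (among the integer gridlines).
Together with the visible shape, these determine p as stated.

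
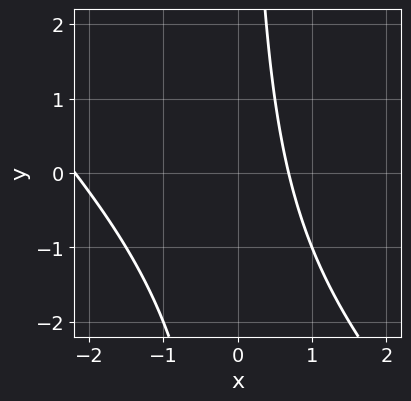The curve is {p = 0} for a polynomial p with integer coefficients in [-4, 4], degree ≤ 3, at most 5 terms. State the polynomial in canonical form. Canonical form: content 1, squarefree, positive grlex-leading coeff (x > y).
Degree: a generic line meets the curve in up to 2 points, so deg p = 2.
From the visible intercepts: it misses every integer gridline on the y-axis.
Assembling these constraints gives the stated polynomial.

2*x^2 + 2*x*y + 3*x - 3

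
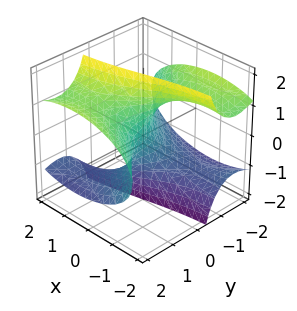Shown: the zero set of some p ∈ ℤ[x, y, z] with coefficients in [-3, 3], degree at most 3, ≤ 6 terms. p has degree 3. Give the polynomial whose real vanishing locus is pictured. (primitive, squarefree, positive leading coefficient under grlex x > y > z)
(a) The degree is 3 — the shape is more complex than any degree-2 surface.
(b) Reading off the gridlines: every point of the z-axis in the box is on the surface; one x-axis crossing is at x = 0; one y-axis crossing is at y = 0.
(c) The integer polynomial consistent with all of this is the stated p.

x^2*y - y^3 + 3*y*z^2 - 3*x - y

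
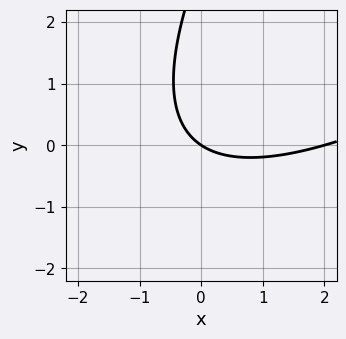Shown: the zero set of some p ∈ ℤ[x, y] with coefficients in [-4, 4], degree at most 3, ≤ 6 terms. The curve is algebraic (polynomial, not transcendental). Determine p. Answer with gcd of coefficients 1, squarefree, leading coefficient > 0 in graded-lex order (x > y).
The degree is 2 — a generic line meets the curve in up to 2 points.
From the axis intercepts and sections: among the integer gridlines, it crosses the x-axis at x ∈ {0, 2}; one y-axis crossing is at y = 0.
These observations pin down the coefficients.

x^2 - 2*x*y + y^2 - 2*x - 3*y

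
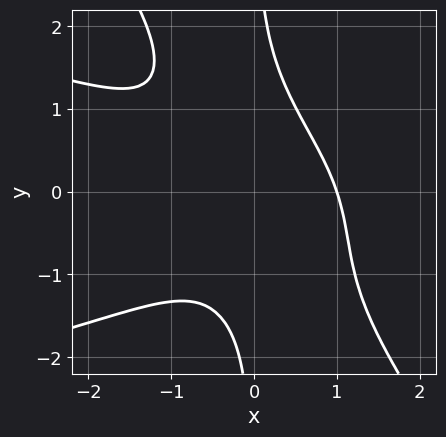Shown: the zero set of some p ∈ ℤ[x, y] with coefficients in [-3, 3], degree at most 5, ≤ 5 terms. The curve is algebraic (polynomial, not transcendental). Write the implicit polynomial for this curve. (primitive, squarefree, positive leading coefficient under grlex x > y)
(a) deg p = 4. The shape is more complex than any degree-3 curve.
(b) From the axis intercepts and sections: it meets the x-axis at x = 1 (among the integer gridlines); the curve avoids every integer y-axis point in the box.
(c) Fitting integer coefficients to these (and the overall shape) gives p.

3*x^2*y^2 + 2*x*y^3 + 3*x^3 + 3*x^2*y - 3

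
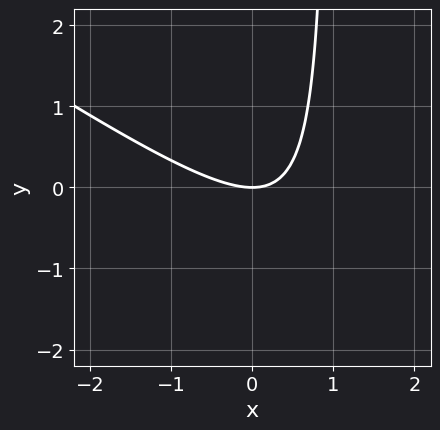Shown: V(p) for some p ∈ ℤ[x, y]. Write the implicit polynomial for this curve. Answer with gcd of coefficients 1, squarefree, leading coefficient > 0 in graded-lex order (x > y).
2*x^2 + 3*x*y - 3*y

The degree is 2 — no degree-1 curve has this shape.
From the visible intercepts: one y-axis crossing is at y = 0; it meets the x-axis at x = 0 (among the integer gridlines).
These observations pin down the coefficients.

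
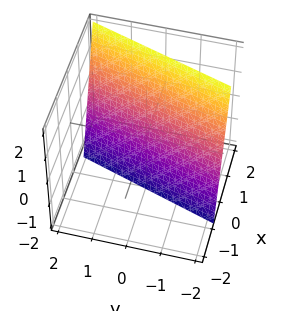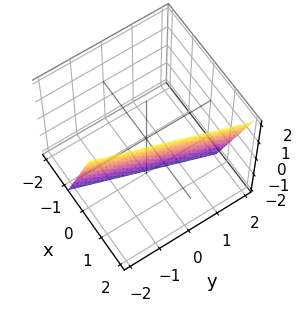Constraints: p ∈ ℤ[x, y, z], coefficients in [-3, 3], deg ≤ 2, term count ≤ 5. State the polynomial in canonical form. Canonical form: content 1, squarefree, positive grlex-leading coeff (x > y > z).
The degree is 1 — every cross-section is a straight line — this is a plane.
Reading off the gridlines: one z-axis crossing is at z = -2; it crosses the y-axis at the gridline y = -2.
Putting this together gives p.

3*x - y - z - 2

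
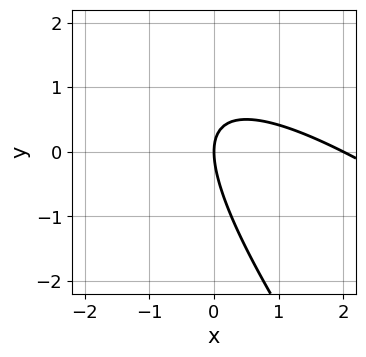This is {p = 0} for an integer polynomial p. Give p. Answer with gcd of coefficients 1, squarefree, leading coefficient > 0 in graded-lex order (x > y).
x^2 + 2*x*y + y^2 - 2*x

1. deg p = 2.
2. Reading off the gridlines: the x-axis gridline crossings are at x ∈ {0, 2}; it crosses the y-axis at the gridline y = 0.
3. These observations pin down the coefficients.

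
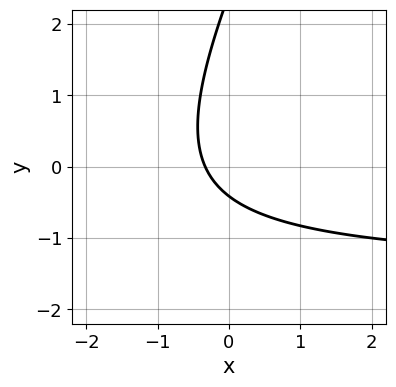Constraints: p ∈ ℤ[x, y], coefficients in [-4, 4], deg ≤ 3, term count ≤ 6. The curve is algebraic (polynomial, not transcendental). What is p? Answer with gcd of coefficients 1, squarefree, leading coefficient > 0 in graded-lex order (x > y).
2*x*y - y^2 + 3*x + 2*y + 1

First, deg p = 2.
Finally, matching integer coefficients to the picture gives p.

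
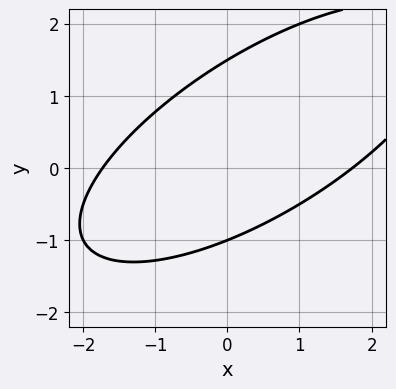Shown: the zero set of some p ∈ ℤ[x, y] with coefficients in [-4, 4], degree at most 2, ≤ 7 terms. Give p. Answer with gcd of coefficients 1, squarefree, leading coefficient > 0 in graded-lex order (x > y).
First, deg p = 2.
Then, from the axis intercepts and sections: it crosses the y-axis at the gridline y = -1.
Finally, the integer polynomial consistent with all of this is the stated p.

x^2 - 2*x*y + 2*y^2 - y - 3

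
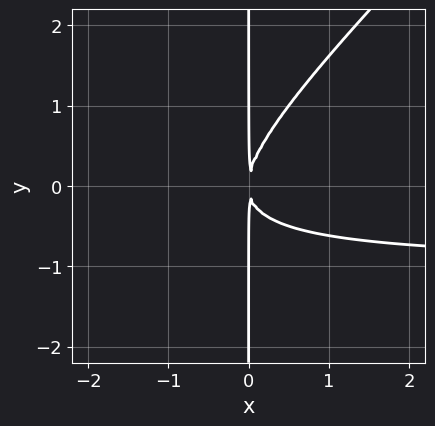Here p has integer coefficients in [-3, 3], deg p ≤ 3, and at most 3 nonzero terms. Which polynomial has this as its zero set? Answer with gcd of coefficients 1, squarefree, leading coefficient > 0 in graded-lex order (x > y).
x^2*y - x*y^2 + x^2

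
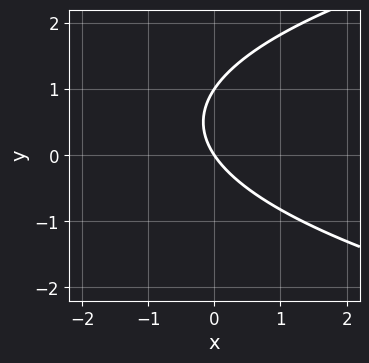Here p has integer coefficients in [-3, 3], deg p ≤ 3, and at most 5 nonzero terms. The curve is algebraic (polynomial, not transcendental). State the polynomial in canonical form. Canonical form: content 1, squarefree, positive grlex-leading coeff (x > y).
2*y^2 - 3*x - 2*y

First, the degree is 2 — no degree-1 curve has this shape.
Next, from the axis intercepts and sections: among the integer gridlines, it crosses the y-axis at y ∈ {0, 1}; it crosses the x-axis at the gridline x = 0.
Finally, together with the visible shape, these determine p as stated.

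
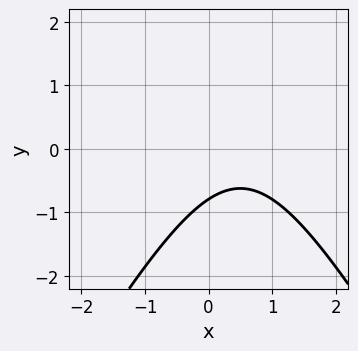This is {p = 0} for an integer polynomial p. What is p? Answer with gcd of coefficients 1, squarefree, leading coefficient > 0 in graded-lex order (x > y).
1. The degree is 2 — the shape is more complex than any degree-1 curve.
2. Reading off the gridlines: no x-intercept at any integer in the box.
3. The integer polynomial consistent with all of this is the stated p.

3*x^2 - y^2 - 3*x + 3*y + 3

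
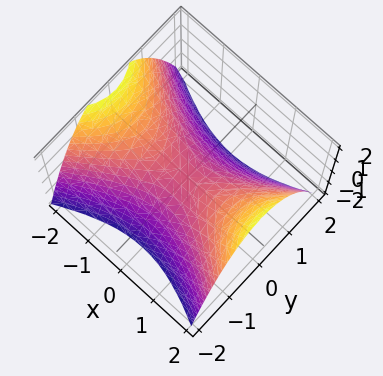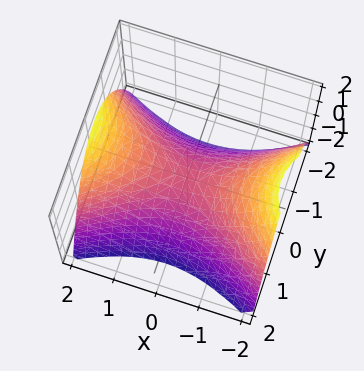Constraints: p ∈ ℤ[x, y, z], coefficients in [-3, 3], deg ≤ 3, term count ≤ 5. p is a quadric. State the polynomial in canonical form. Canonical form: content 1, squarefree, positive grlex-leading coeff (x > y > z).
(a) deg p = 2. A hyperbolic paraboloid; a quadric.
(b) Symmetries: it's symmetric under x → −x, forcing even powers of x; it's symmetric under y → −y, forcing even powers of y.
(c) Checking where it meets the axes: one y-axis crossing is at y = 0; one x-axis crossing is at x = 0; it meets the z-axis at z = 0 (among the integer gridlines).
(d) Together with the visible shape, these determine p as stated.

x^2 - 2*y^2 - 2*z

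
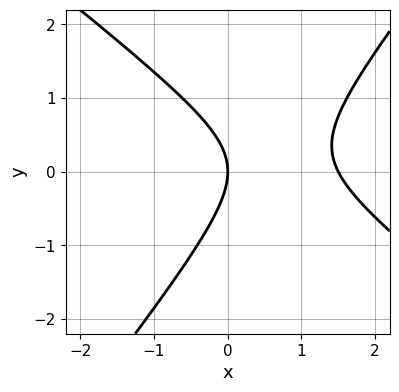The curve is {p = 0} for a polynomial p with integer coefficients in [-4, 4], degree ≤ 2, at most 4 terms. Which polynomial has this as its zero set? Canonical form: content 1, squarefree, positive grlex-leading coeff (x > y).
2*x^2 + x*y - 2*y^2 - 3*x

First, degree: no degree-1 curve has this shape, so deg p = 2.
Then, observable constraints: one y-axis crossing is at y = 0; it crosses the x-axis at the gridline x = 0.
Finally, the integer polynomial consistent with all of this is the stated p.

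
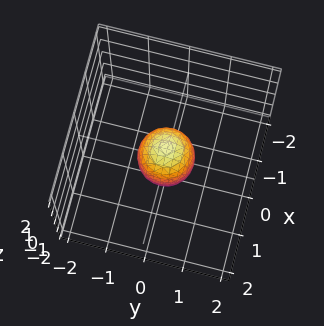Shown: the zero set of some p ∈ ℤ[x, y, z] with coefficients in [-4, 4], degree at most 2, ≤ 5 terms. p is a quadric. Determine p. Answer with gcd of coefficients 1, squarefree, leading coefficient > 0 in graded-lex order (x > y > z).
2*x^2 + 2*y^2 + z^2 - 1

1. deg p = 2. A closed, bounded, convex surface; a quadric.
2. Symmetries: it's symmetric under z → −z, forcing even powers of z; the surface is invariant under rotation about z: p = q(x² + y², z).
3. Reading off the gridlines: the z-axis gridline crossings are at z ∈ {-1, 1}; a circular section at z = 0 has radius between 0 and 1.
4. Assembling these constraints gives the stated polynomial.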